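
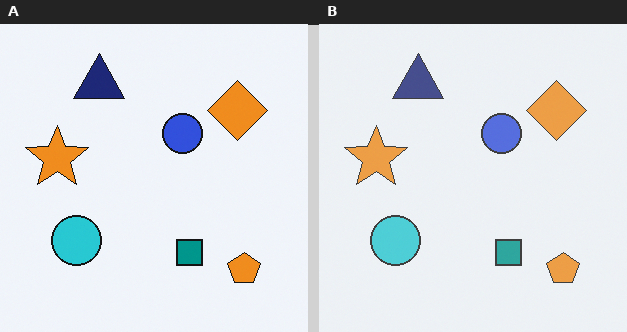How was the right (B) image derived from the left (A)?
The right (B) image is the left (A) given slightly reduced contrast.

Tones are pushed toward mid-grey across the whole image — a global contrast change.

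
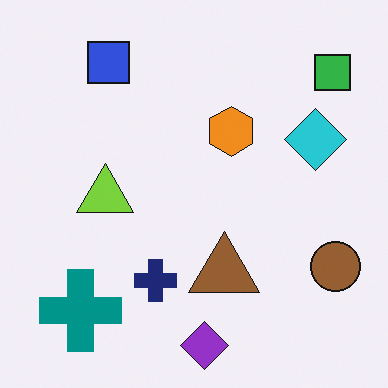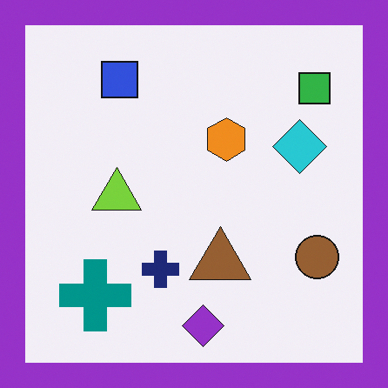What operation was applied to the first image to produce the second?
The transformation is: framed with a purple border.

A solid purple frame runs around the edge of the second image, with the content slightly shrunk inside it.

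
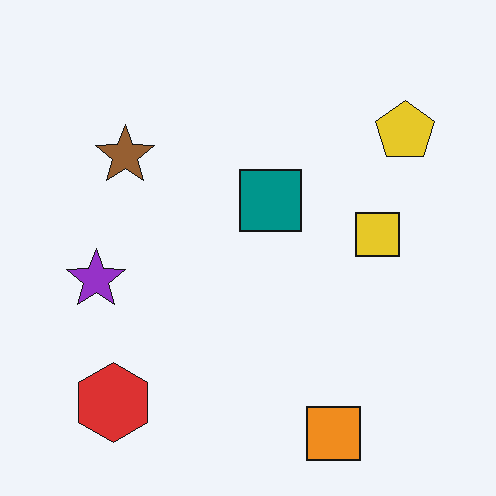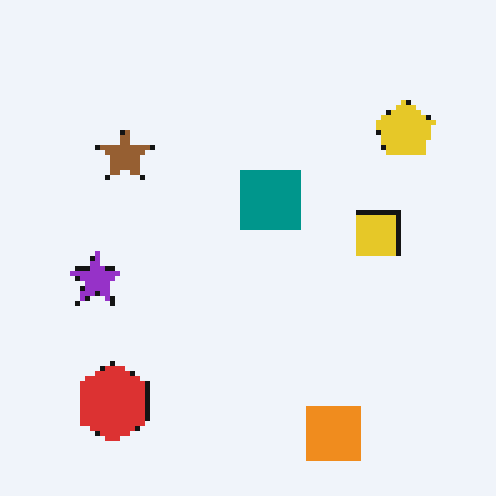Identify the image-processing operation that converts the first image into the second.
The transformation is: lightly pixelated (a mild mosaic effect).

Shapes are reduced to large square blocks; fine edges and outlines are lost — a downscale-then-upscale (mosaic) effect.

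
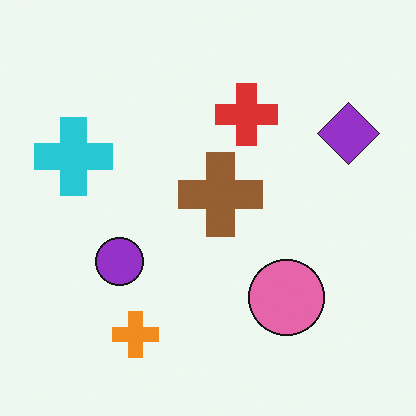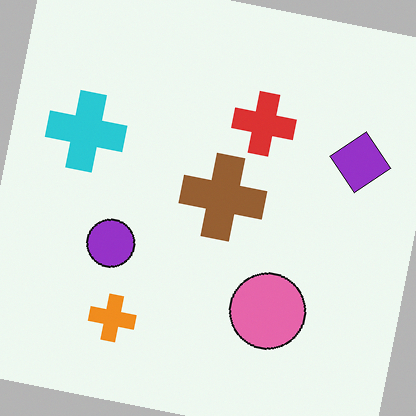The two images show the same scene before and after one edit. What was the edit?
The transformation is: rotated clockwise by a few degrees.

Every shape is tilted by the same angle and the image corners show triangular fill wedges — a whole-image rotation by a non-right angle.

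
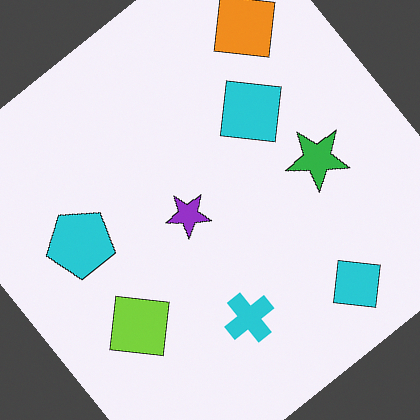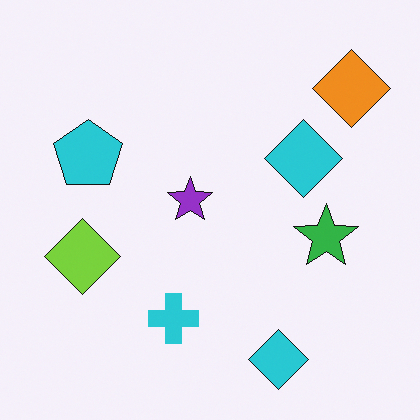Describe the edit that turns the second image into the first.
The transformation is: rotated counter-clockwise by a large amount — several tens of degrees.

Every shape is tilted by the same angle and the image corners show triangular fill wedges — a whole-image rotation by a non-right angle.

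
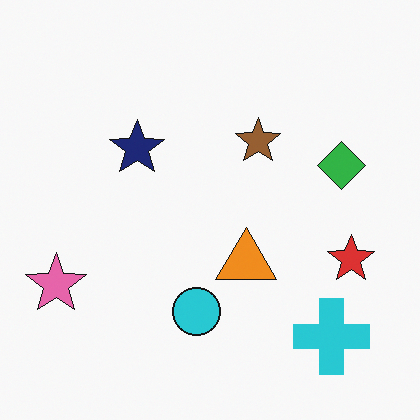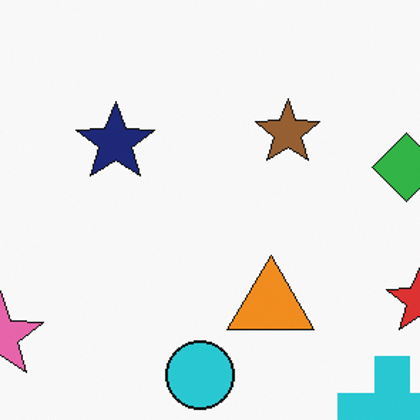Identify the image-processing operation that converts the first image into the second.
The transformation is: cropped slightly and scaled back up.

The visible shapes are larger and the field of view is narrower; shapes near the original edges may be partly or wholly outside the frame — a crop-and-rescale.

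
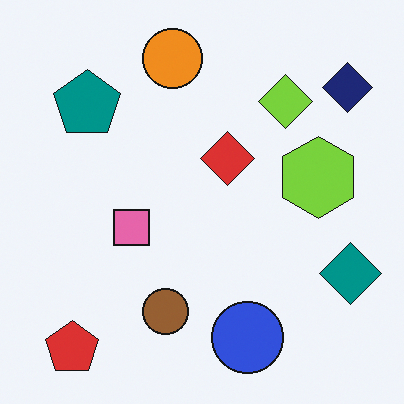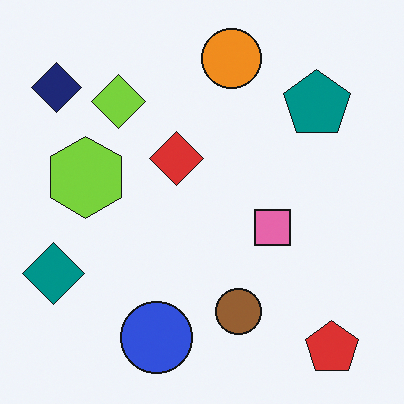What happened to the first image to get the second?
The second image is the first flipped horizontally (left ↔ right).

The teal diamond is in the bottom-right of the first image and the bottom-left of the second — shapes on opposite sides of the vertical midline have swapped in a mirror flip.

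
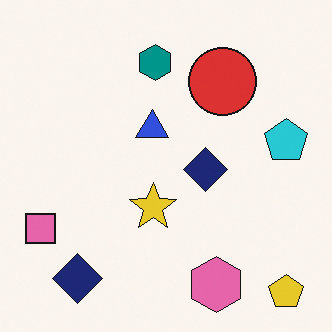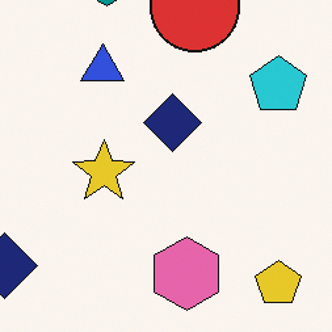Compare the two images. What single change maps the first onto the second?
The transformation is: cropped slightly and scaled back up.

The visible shapes are larger and the field of view is narrower; shapes near the original edges may be partly or wholly outside the frame — a crop-and-rescale.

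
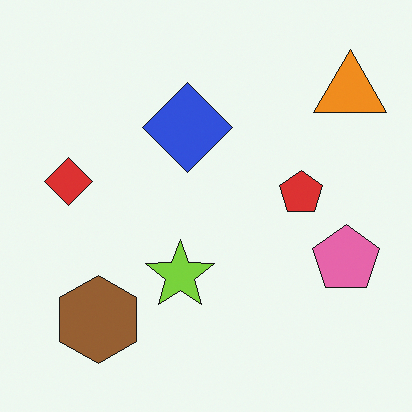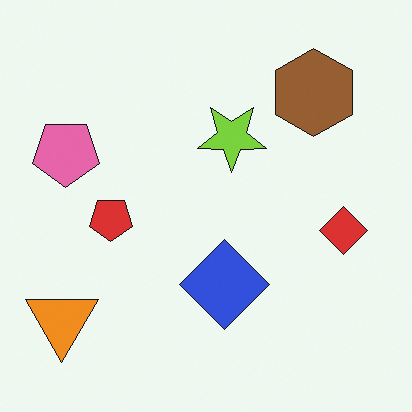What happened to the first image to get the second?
It was rotated 180°.

The orange triangle sits in the top-right of the first image and the bottom-left of the second — consistent with a whole-image 180° rotation.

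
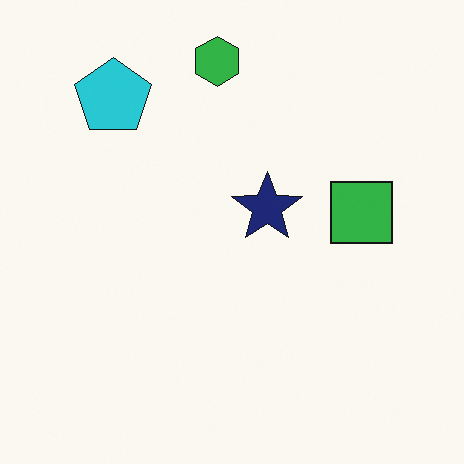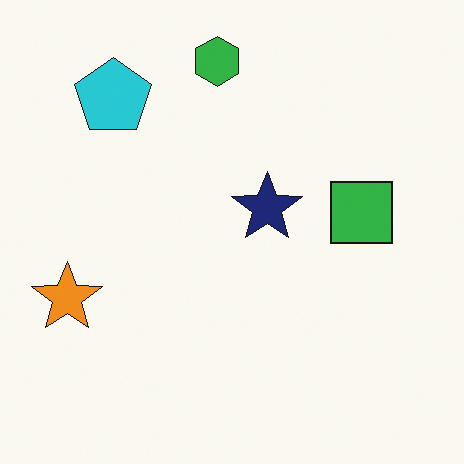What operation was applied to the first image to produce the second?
The second image is the first overlaid with an additional orange star.

An orange star appears in the second image that is absent from the first.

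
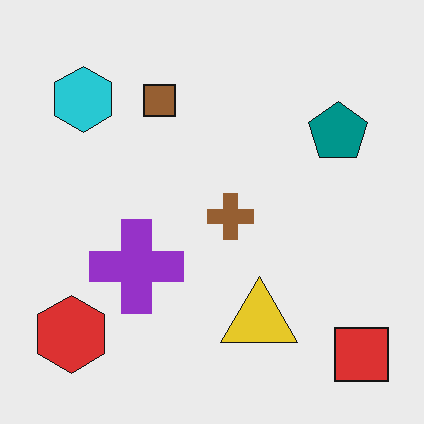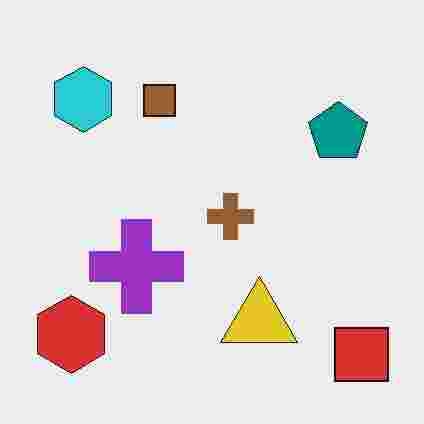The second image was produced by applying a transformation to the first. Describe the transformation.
The second image is the first degraded with heavy JPEG compression.

Blocky 8×8 compression artifacts appear around shape edges and the flat background shows ringing — characteristic JPEG degradation.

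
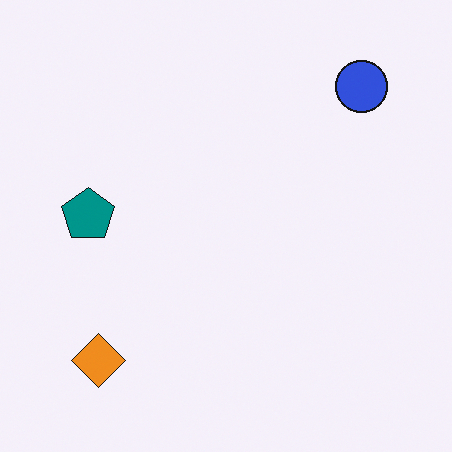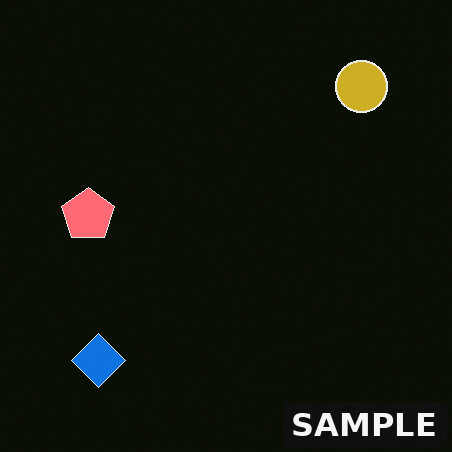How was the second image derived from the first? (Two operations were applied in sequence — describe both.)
The image was color-inverted (negative), then watermarked with the text "SAMPLE" in the lower-right corner.

The light background has become dark and every shape's color is its complement — a photographic negative. A dark label reading "SAMPLE" appears in the lower-right corner.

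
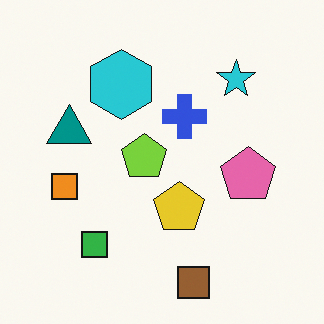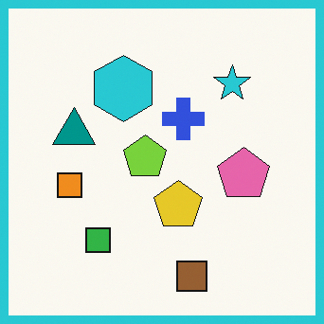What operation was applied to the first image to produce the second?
This is the original image framed with a cyan border.

A solid cyan frame runs around the edge of the second image, with the content slightly shrunk inside it.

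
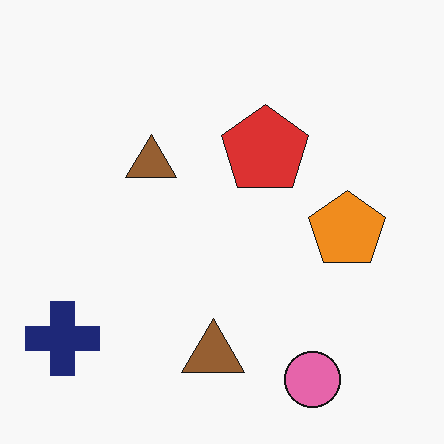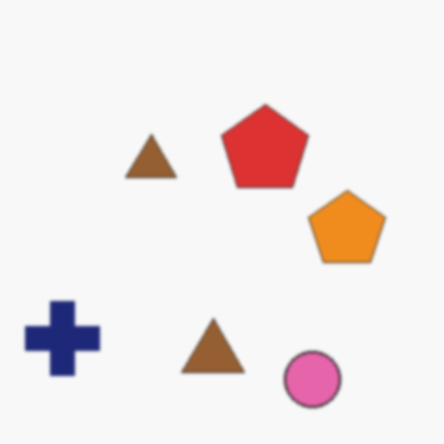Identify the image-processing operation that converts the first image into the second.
The image was given a subtle gaussian blur.

Shape edges and outlines are uniformly softened across the whole image.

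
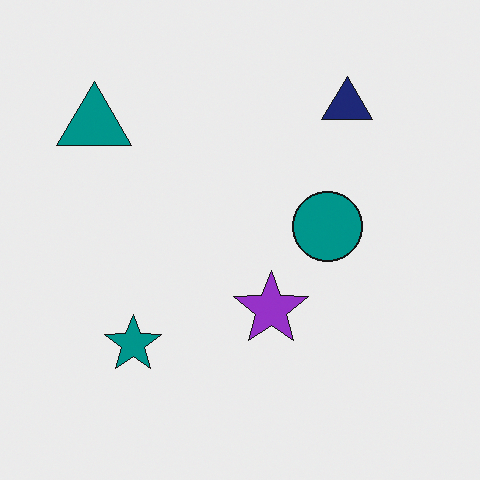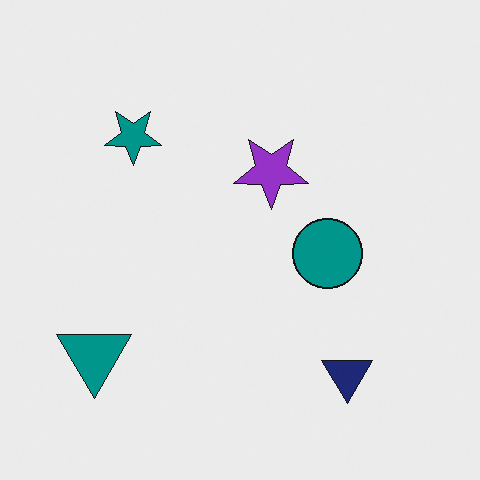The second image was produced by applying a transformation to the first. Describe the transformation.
This is the original image flipped vertically (top ↔ bottom).

The navy triangle is in the top-right of the first image and the bottom-right of the second — shapes on opposite sides of the horizontal midline have swapped in a mirror flip.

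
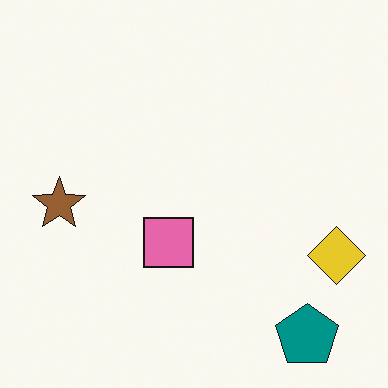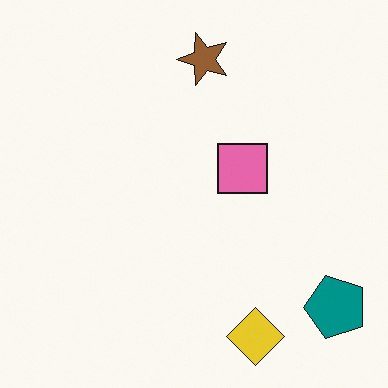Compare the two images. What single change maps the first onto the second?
It was transposed (reflected across the top-left ↔ bottom-right diagonal).

Shapes have swapped their row and column positions — what was in the top-right is now in the bottom-left — a diagonal reflection.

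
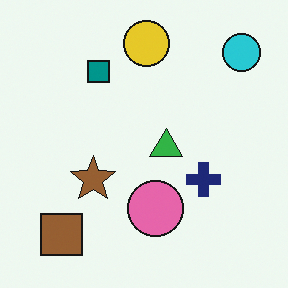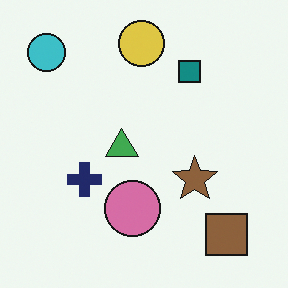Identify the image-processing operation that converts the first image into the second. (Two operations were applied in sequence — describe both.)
It was slightly desaturated, then flipped horizontally (left ↔ right).

All colors are more muted and greyish — a global saturation change. The cyan circle is in the top-right of the first image and the top-left of the second — shapes on opposite sides of the vertical midline have swapped in a mirror flip.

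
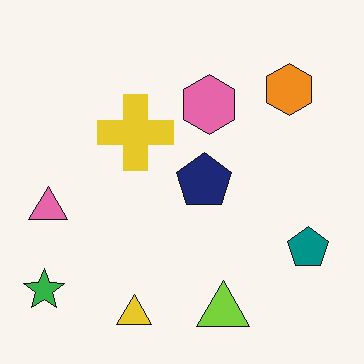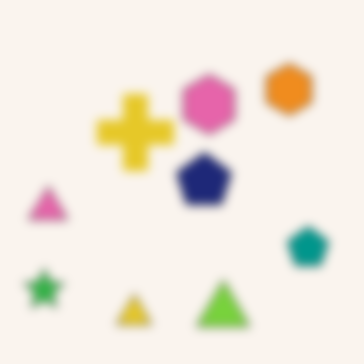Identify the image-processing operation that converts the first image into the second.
It was heavily blurred.

Shape edges and outlines are uniformly softened across the whole image.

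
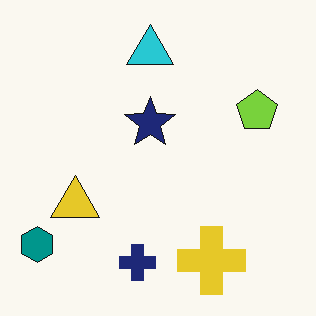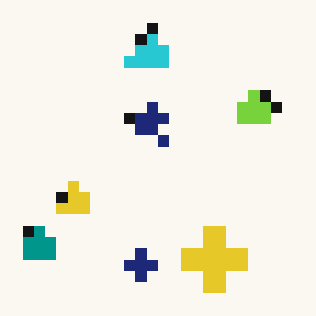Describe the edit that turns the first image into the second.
The image was heavily pixelated into large blocks.

Shapes are reduced to large square blocks; fine edges and outlines are lost — a downscale-then-upscale (mosaic) effect.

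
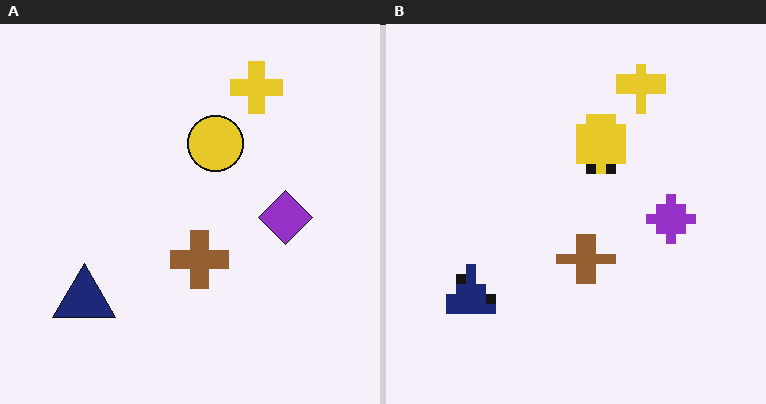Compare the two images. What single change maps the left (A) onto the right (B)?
It was heavily pixelated into large blocks.

Shapes are reduced to large square blocks; fine edges and outlines are lost — a downscale-then-upscale (mosaic) effect.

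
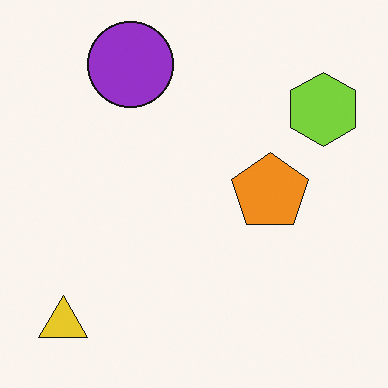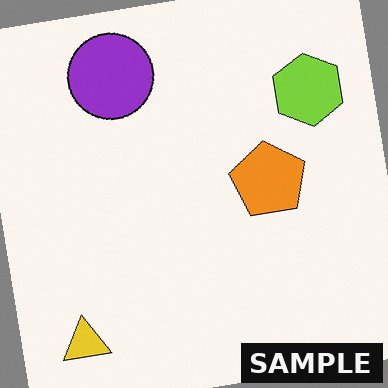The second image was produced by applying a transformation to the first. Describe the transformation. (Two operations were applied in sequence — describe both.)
The second image is the first rotated counter-clockwise by a small amount, then watermarked with the text "SAMPLE" in the lower-right corner.

Every shape is tilted by the same angle and the image corners show triangular fill wedges — a whole-image rotation by a non-right angle. A dark label reading "SAMPLE" appears in the lower-right corner.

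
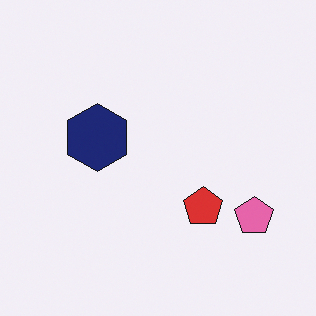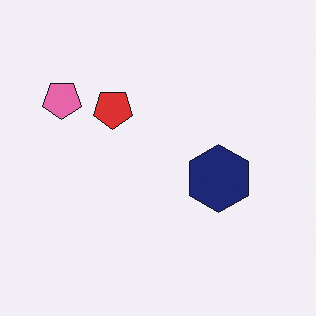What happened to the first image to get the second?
This is the original image rotated 180°.

The pink pentagon sits in the bottom-right of the first image and the top-left of the second — consistent with a whole-image 180° rotation.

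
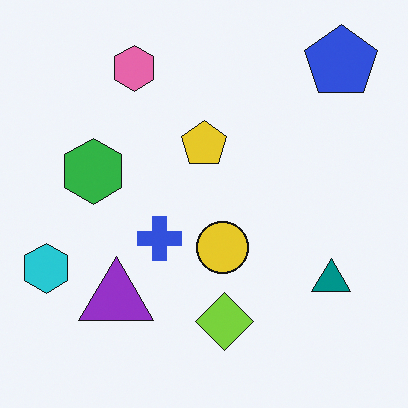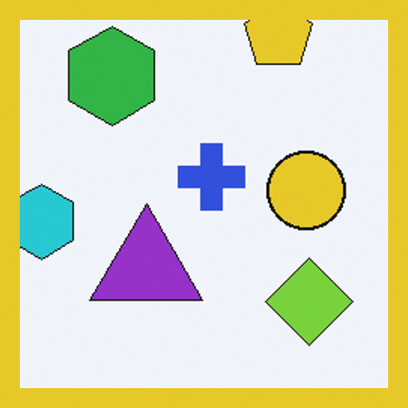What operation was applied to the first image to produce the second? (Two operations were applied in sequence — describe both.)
This is the original image cropped tightly and scaled back up, then framed with a yellow border.

The visible shapes are larger and the field of view is narrower; shapes near the original edges may be partly or wholly outside the frame — a crop-and-rescale. A solid yellow frame runs around the edge of the second image, with the content slightly shrunk inside it.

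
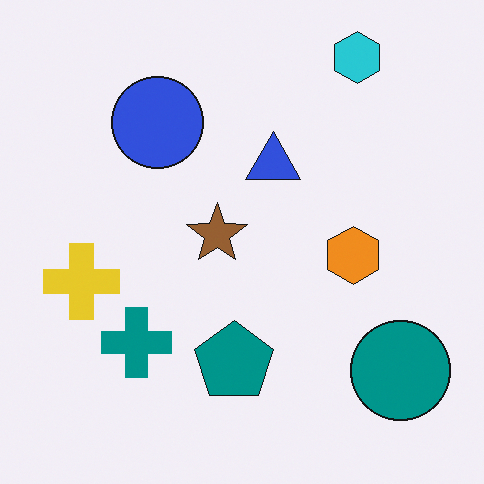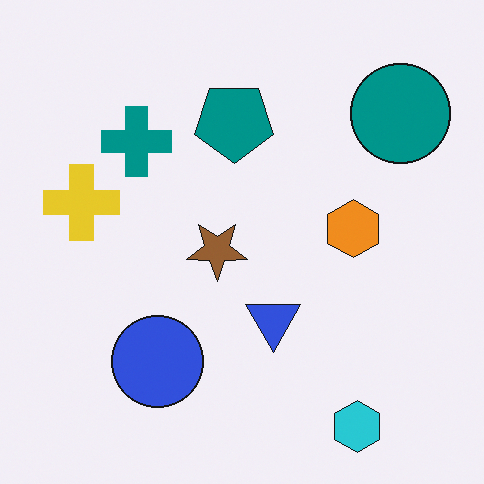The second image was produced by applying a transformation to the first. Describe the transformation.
This is the original image flipped vertically (top ↔ bottom).

The cyan hexagon is in the top-right of the first image and the bottom-right of the second — shapes on opposite sides of the horizontal midline have swapped in a mirror flip.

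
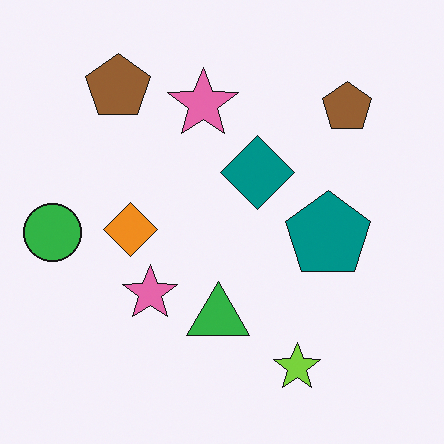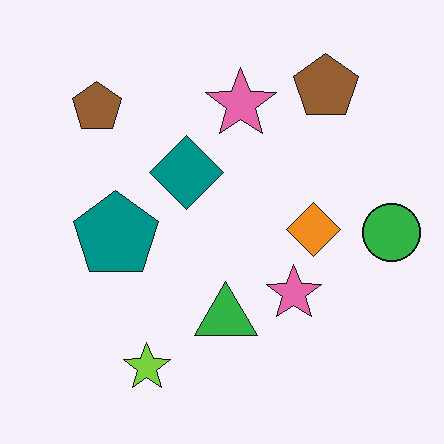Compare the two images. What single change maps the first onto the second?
This is the original image flipped horizontally (left ↔ right).

The green circle is in the left of the first image and the right of the second — shapes on opposite sides of the vertical midline have swapped in a mirror flip.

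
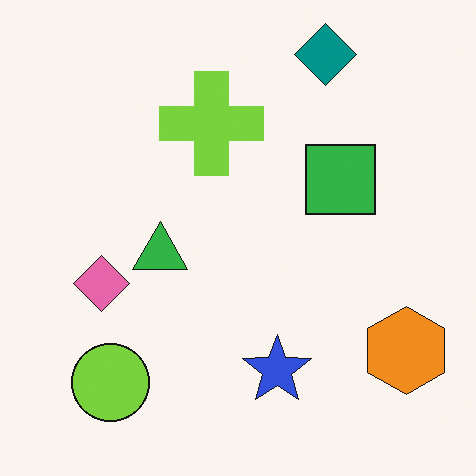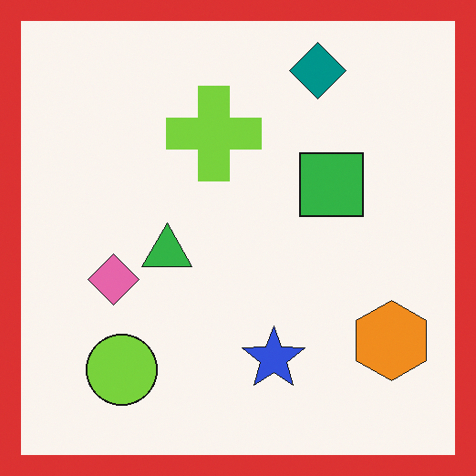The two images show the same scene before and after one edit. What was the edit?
This is the original image framed with a red border.

A solid red frame runs around the edge of the second image, with the content slightly shrunk inside it.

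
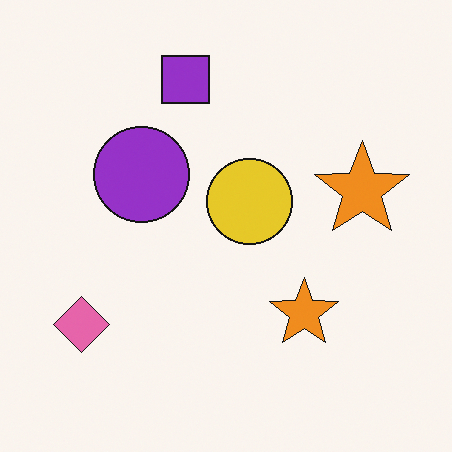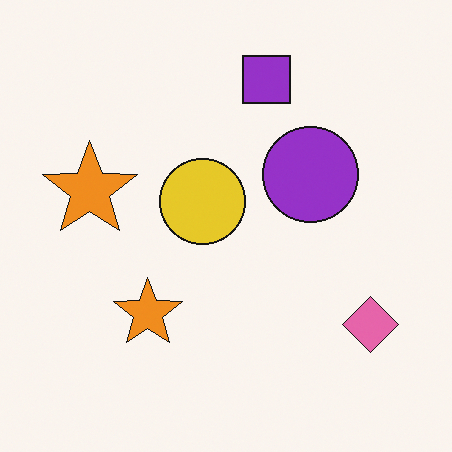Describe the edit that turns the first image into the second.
Flipped horizontally (left ↔ right).

The pink diamond is in the bottom-left of the first image and the bottom-right of the second — shapes on opposite sides of the vertical midline have swapped in a mirror flip.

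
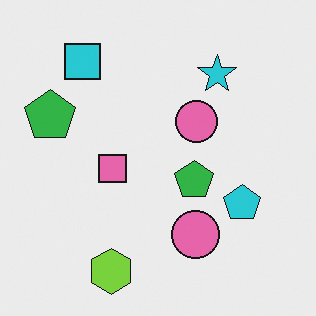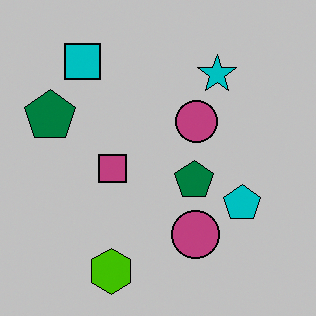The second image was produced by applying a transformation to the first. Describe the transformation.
The image was heavily posterized to just a handful of flat colors.

Each flat color has snapped to a coarser quantized level — most visibly, the near-white background has dropped to a flat grey.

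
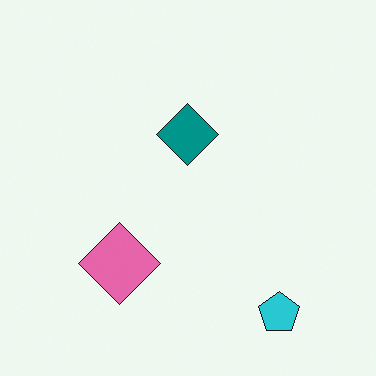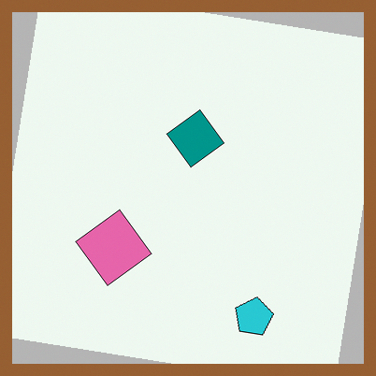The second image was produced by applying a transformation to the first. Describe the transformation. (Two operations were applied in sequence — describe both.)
The transformation is: rotated clockwise by a few degrees, then framed with a brown border.

Every shape is tilted by the same angle and the image corners show triangular fill wedges — a whole-image rotation by a non-right angle. A solid brown frame runs around the edge of the second image, with the content slightly shrunk inside it.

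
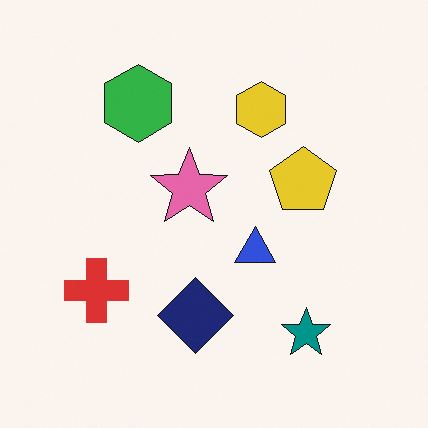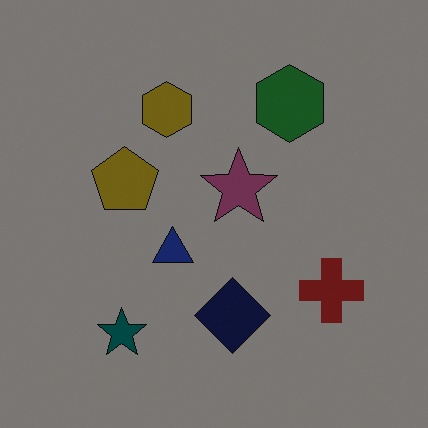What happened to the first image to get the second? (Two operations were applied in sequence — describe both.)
This is the original image substantially darkened, then flipped horizontally (left ↔ right).

Every pixel — background and shapes alike — is uniformly darkened. The red cross is in the bottom-left of the first image and the bottom-right of the second — shapes on opposite sides of the vertical midline have swapped in a mirror flip.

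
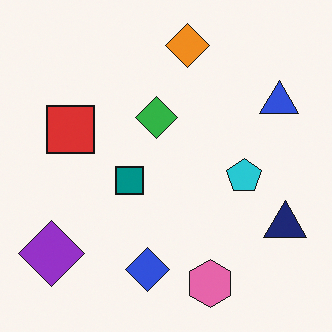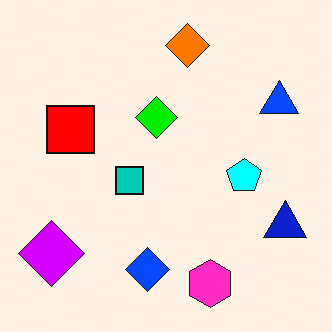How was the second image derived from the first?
The second image is the first heavily oversaturated.

All colors are more vivid — a global saturation change.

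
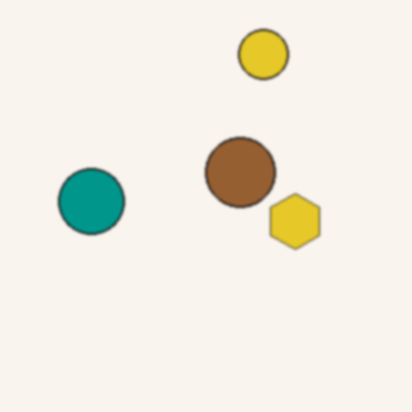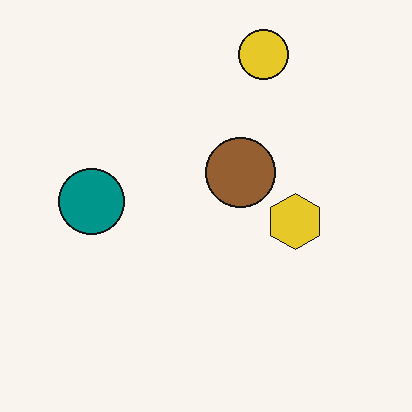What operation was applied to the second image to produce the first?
It was slightly softened.

Shape edges and outlines are uniformly softened across the whole image.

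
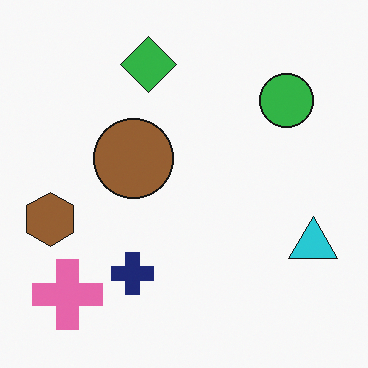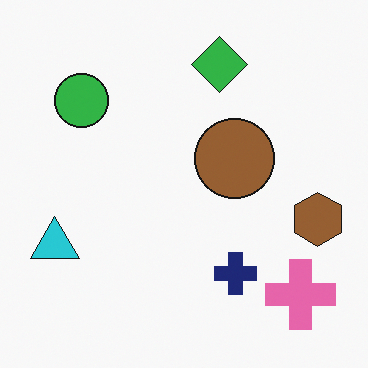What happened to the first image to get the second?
The second image is the first flipped horizontally (left ↔ right).

The brown hexagon is in the left of the first image and the right of the second — shapes on opposite sides of the vertical midline have swapped in a mirror flip.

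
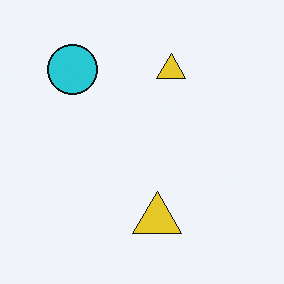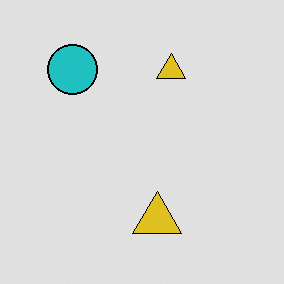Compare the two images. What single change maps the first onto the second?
The image was moderately posterized.

Each flat color has snapped to a coarser quantized level — most visibly, the near-white background has dropped to a flat grey.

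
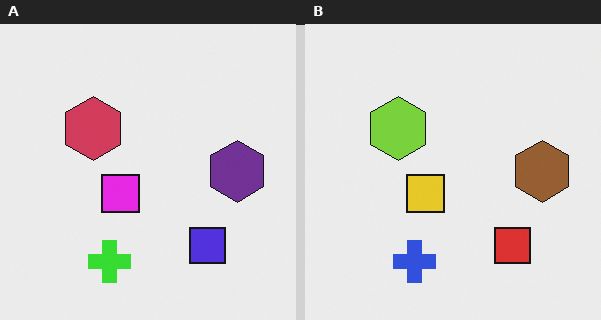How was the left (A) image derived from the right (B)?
It was hue-shifted by a large amount.

Every shape's color has rotated by the same amount around the hue wheel — a uniform hue shift.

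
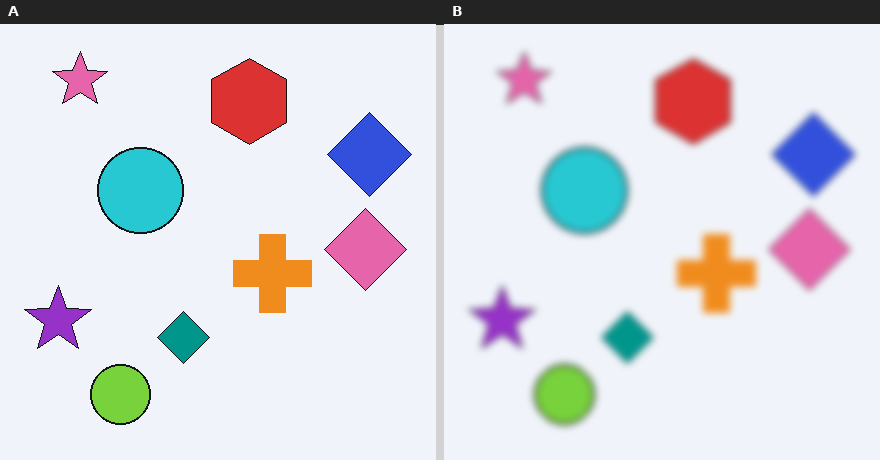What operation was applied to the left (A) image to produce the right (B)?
The transformation is: noticeably gaussian-blurred.

Shape edges and outlines are uniformly softened across the whole image.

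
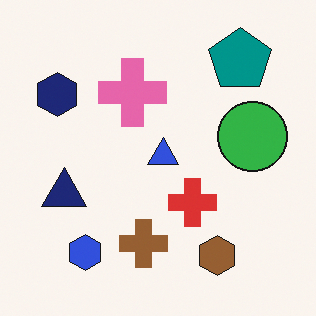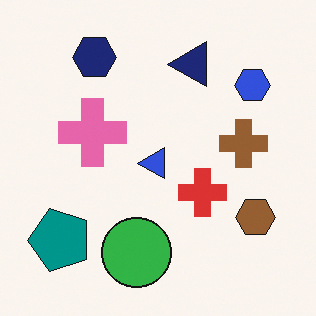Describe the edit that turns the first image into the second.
The second image is the first transposed (reflected across the top-left ↔ bottom-right diagonal).

Shapes have swapped their row and column positions — what was in the top-right is now in the bottom-left — a diagonal reflection.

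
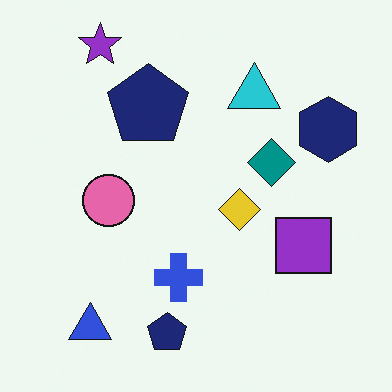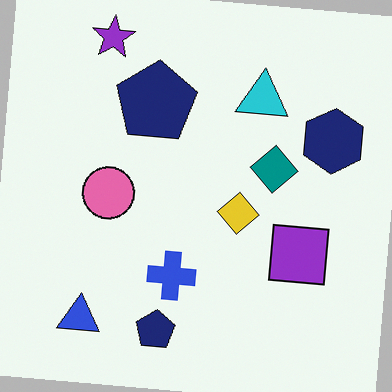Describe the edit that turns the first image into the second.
The image was rotated clockwise by a small amount.

Every shape is tilted by the same angle and the image corners show triangular fill wedges — a whole-image rotation by a non-right angle.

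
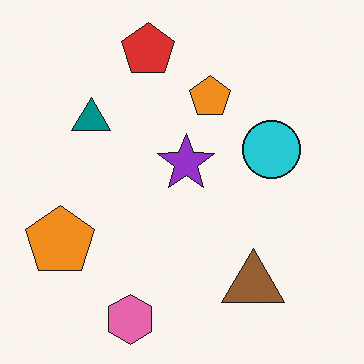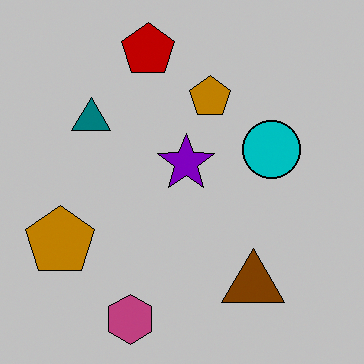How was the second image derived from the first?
This is the original image aggressively posterized.

Each flat color has snapped to a coarser quantized level — most visibly, the near-white background has dropped to a flat grey.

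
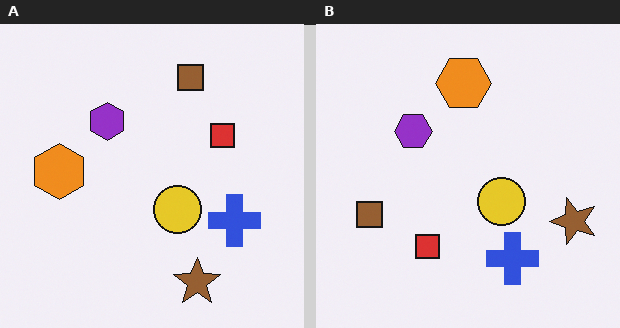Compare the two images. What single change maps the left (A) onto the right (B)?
This is the original image transposed (reflected across the top-left ↔ bottom-right diagonal).

Shapes have swapped their row and column positions — what was in the top-right is now in the bottom-left — a diagonal reflection.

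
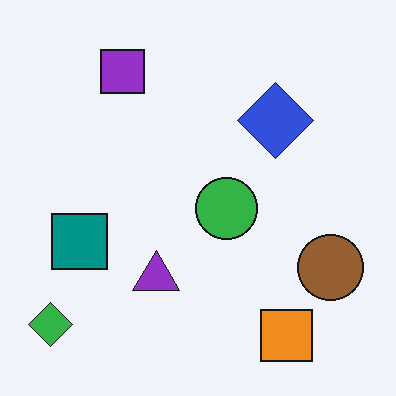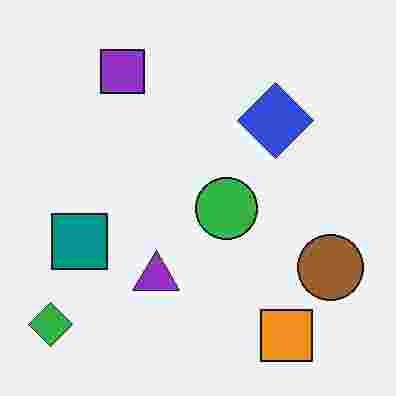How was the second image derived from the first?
It was degraded with heavy JPEG compression.

Blocky 8×8 compression artifacts appear around shape edges and the flat background shows ringing — characteristic JPEG degradation.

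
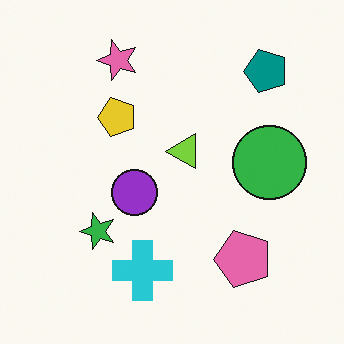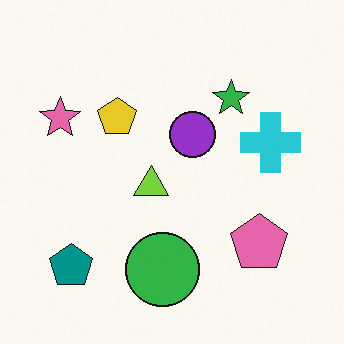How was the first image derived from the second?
Transposed (reflected across the top-left ↔ bottom-right diagonal).

Shapes have swapped their row and column positions — what was in the top-right is now in the bottom-left — a diagonal reflection.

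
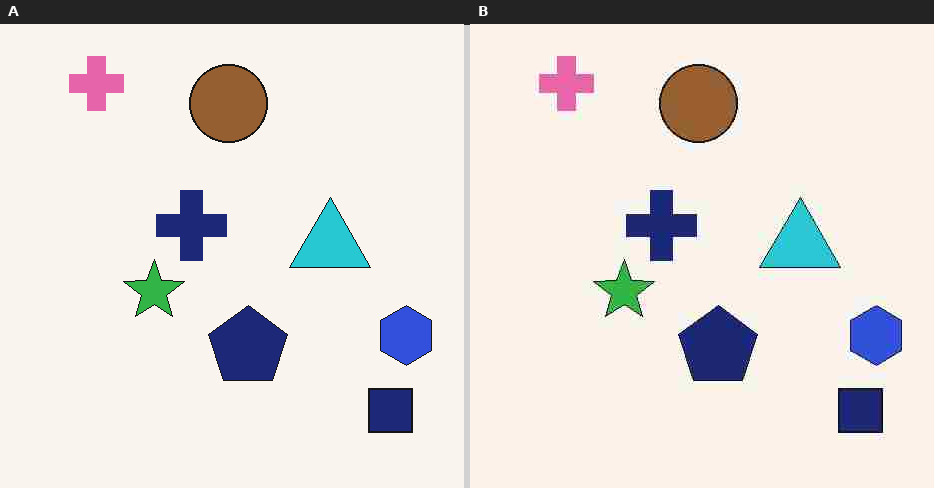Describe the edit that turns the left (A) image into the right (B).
The image was degraded with heavy JPEG compression.

Blocky 8×8 compression artifacts appear around shape edges and the flat background shows ringing — characteristic JPEG degradation.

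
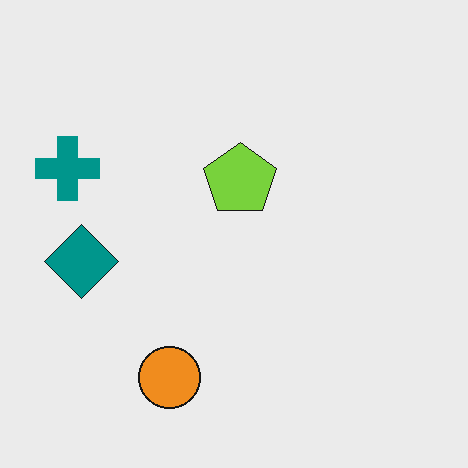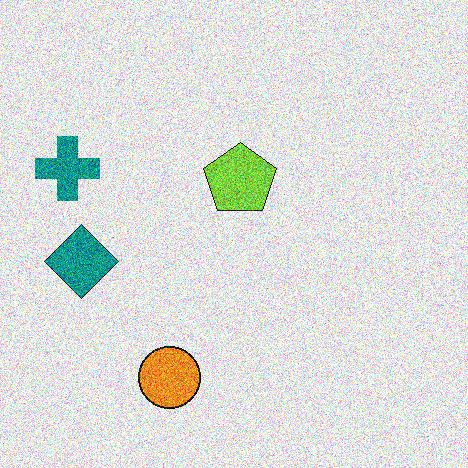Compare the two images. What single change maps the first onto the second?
It was degraded with heavy additive noise.

Random speckle covers the whole image, including the flat background.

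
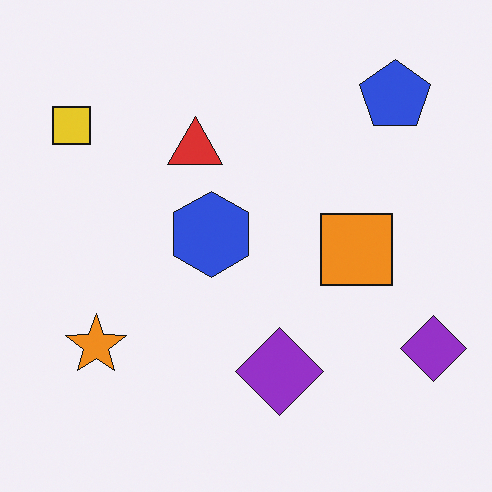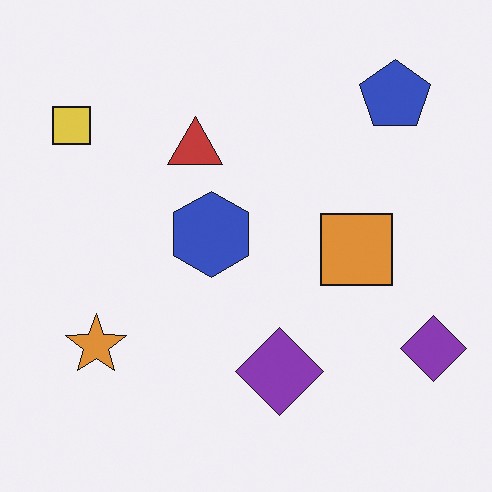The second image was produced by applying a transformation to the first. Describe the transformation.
The second image is the first slightly desaturated.

All colors are more muted and greyish — a global saturation change.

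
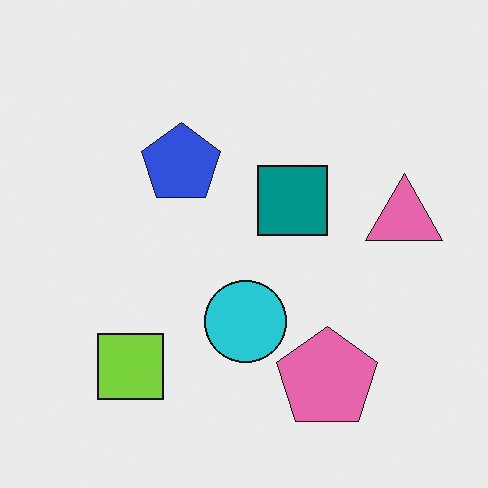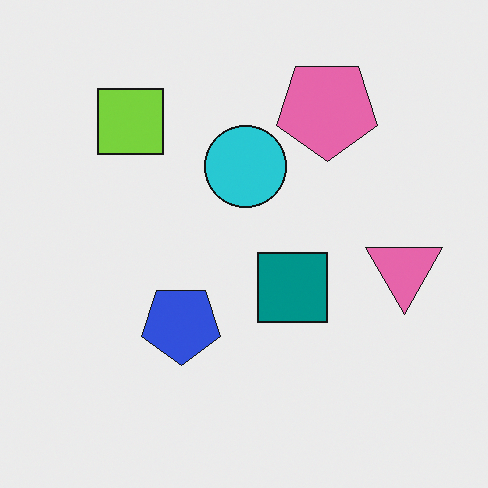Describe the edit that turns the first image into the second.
It was flipped vertically (top ↔ bottom).

The pink pentagon is in the bottom-right of the first image and the top-right of the second — shapes on opposite sides of the horizontal midline have swapped in a mirror flip.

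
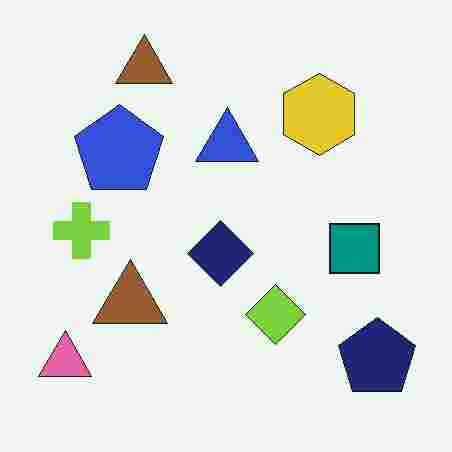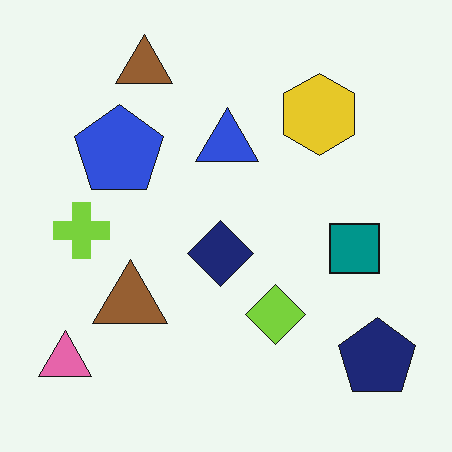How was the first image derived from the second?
It was degraded with heavy JPEG compression.

Blocky 8×8 compression artifacts appear around shape edges and the flat background shows ringing — characteristic JPEG degradation.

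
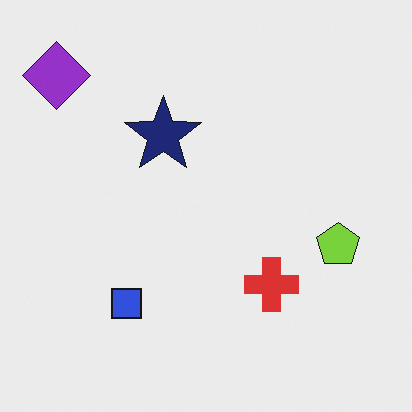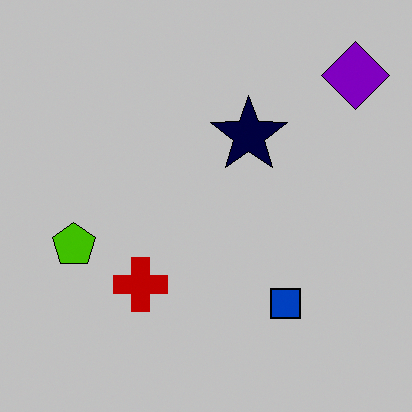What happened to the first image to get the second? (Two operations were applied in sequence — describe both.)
This is the original image flipped horizontally (left ↔ right), then aggressively posterized.

The purple diamond is in the top-left of the first image and the top-right of the second — shapes on opposite sides of the vertical midline have swapped in a mirror flip. Each flat color has snapped to a coarser quantized level — most visibly, the near-white background has dropped to a flat grey.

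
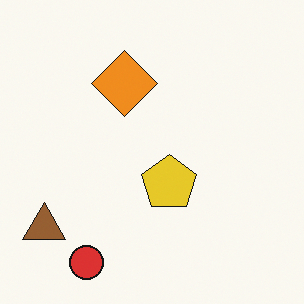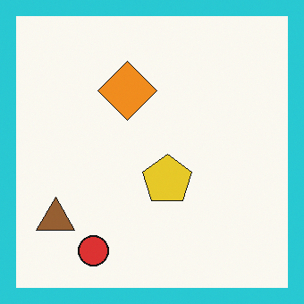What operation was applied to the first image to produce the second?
The second image is the first framed with a cyan border.

A solid cyan frame runs around the edge of the second image, with the content slightly shrunk inside it.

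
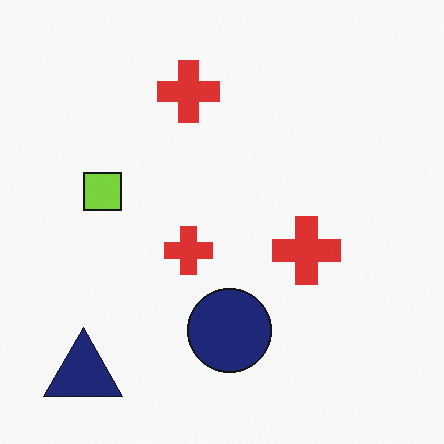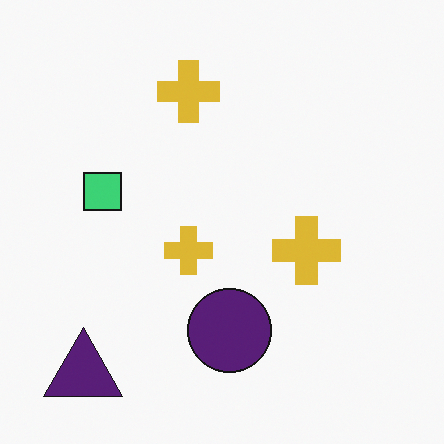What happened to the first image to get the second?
It was hue-shifted by a small amount.

Every shape's color has rotated by the same amount around the hue wheel — a uniform hue shift.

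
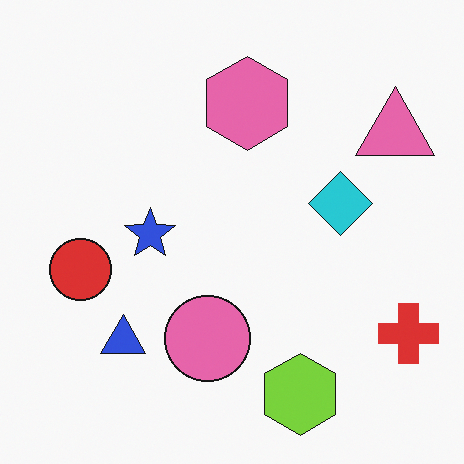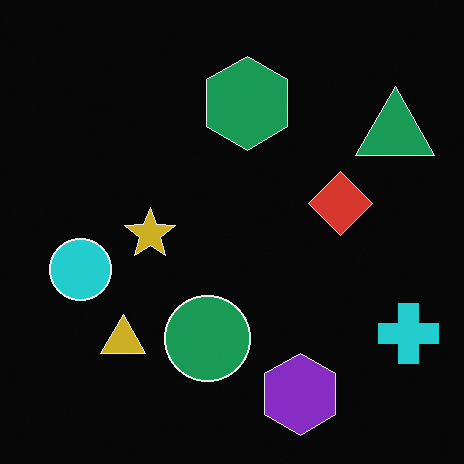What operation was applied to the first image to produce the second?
It was color-inverted (negative).

The light background has become dark and every shape's color is its complement — a photographic negative.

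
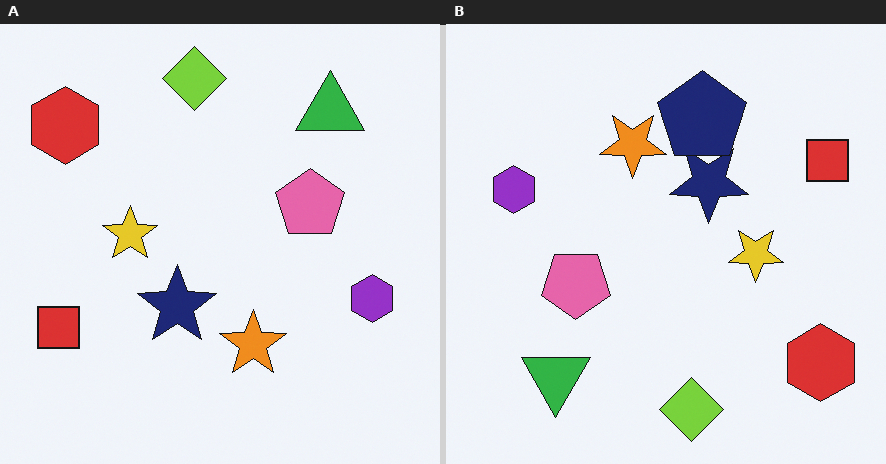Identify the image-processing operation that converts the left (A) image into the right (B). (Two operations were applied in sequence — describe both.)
The image was rotated 180°, then overlaid with an additional navy pentagon.

The red hexagon sits in the top-left of the left (A) image and the bottom-right of the right (B) — consistent with a whole-image 180° rotation. A navy pentagon appears in the right (B) image that is absent from the left (A).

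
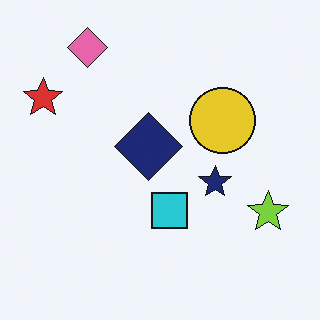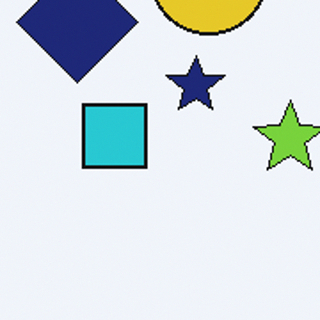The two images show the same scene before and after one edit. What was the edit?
This is the original image cropped to a noticeably smaller region and rescaled.

The visible shapes are larger and the field of view is narrower; shapes near the original edges may be partly or wholly outside the frame — a crop-and-rescale.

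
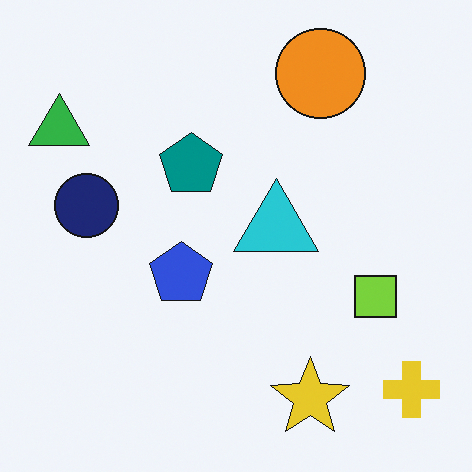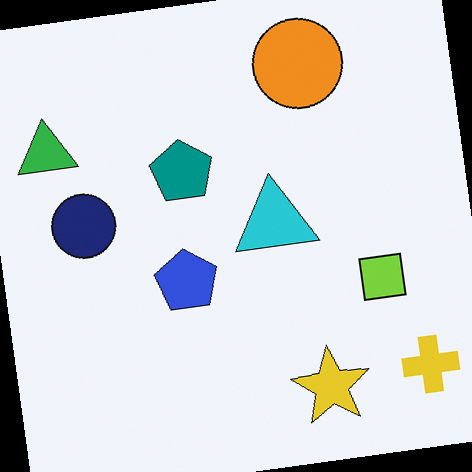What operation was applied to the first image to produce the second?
Rotated counter-clockwise by a small amount.

Every shape is tilted by the same angle and the image corners show triangular fill wedges — a whole-image rotation by a non-right angle.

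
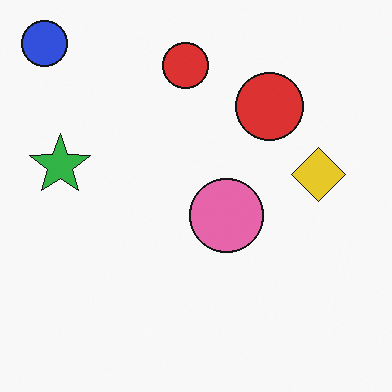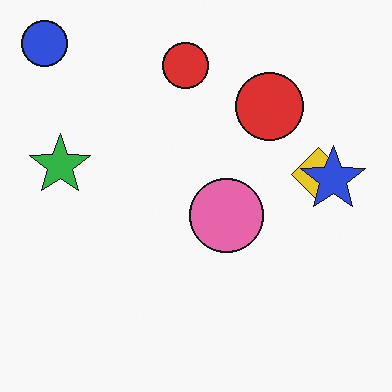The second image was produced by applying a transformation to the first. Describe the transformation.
It was overlaid with an additional blue star.

A blue star appears in the second image that is absent from the first.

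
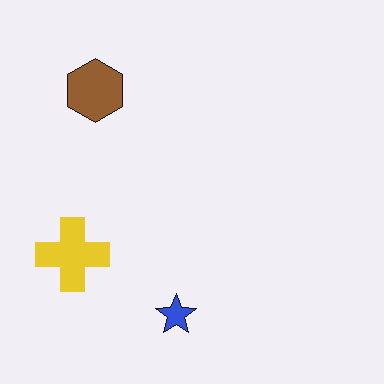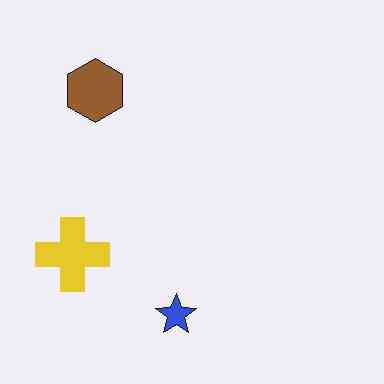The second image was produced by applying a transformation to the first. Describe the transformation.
It was given moderate JPEG compression.

Blocky 8×8 compression artifacts appear around shape edges and the flat background shows ringing — characteristic JPEG degradation.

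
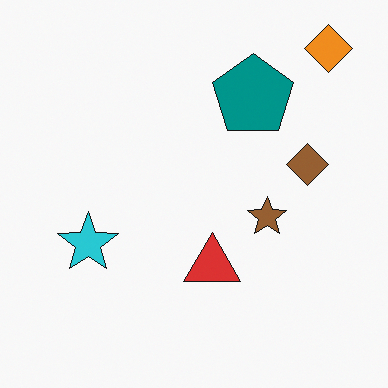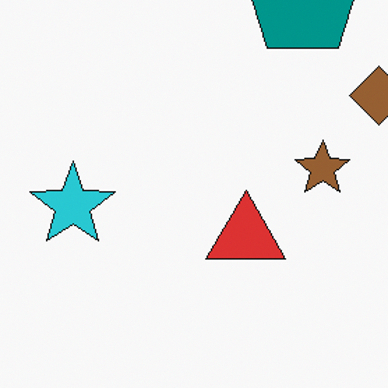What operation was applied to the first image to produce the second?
This is the original image cropped slightly and scaled back up.

The visible shapes are larger and the field of view is narrower; shapes near the original edges may be partly or wholly outside the frame — a crop-and-rescale.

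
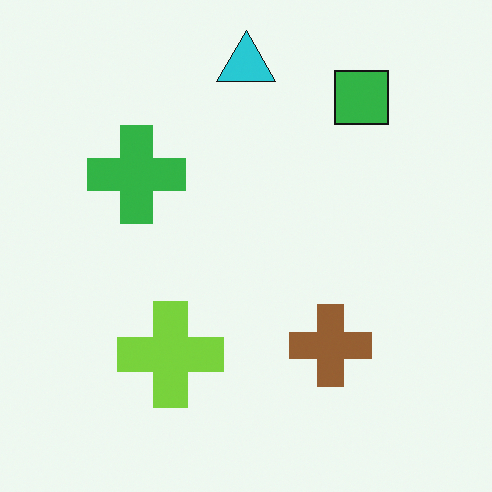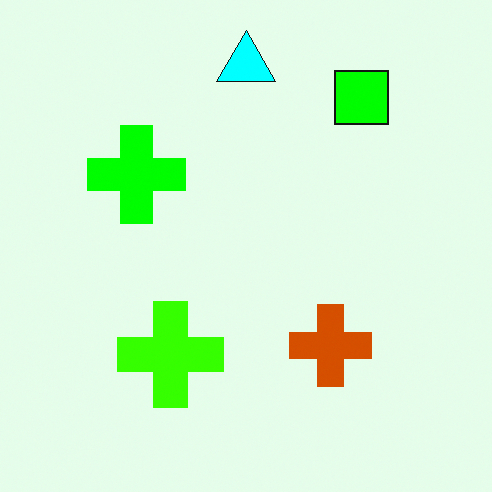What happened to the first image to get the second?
It was made much more vivid (saturation change).

All colors are more vivid — a global saturation change.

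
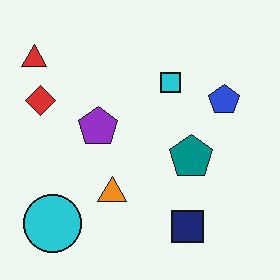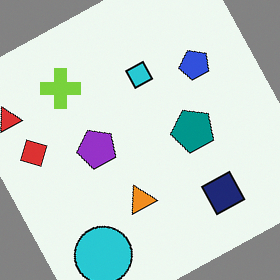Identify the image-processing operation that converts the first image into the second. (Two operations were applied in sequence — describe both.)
The second image is the first rotated counter-clockwise by a clearly visible amount, then overlaid with an additional lime cross.

Every shape is tilted by the same angle and the image corners show triangular fill wedges — a whole-image rotation by a non-right angle. A lime cross appears in the second image that is absent from the first.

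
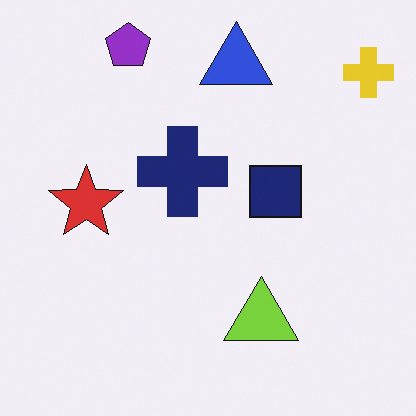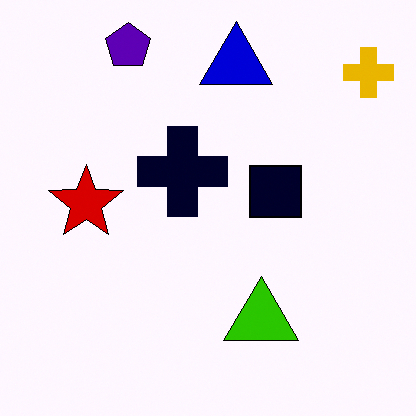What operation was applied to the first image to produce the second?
The transformation is: given much higher contrast.

Tones are pushed away from mid-grey across the whole image — a global contrast change.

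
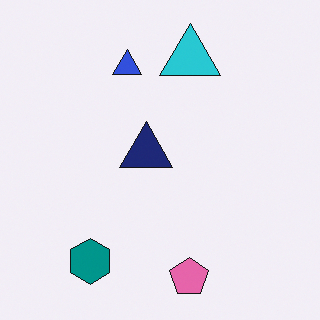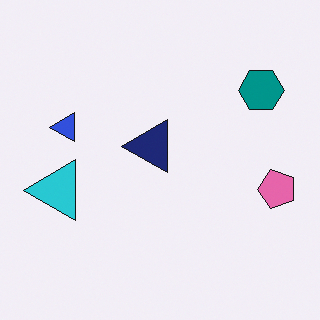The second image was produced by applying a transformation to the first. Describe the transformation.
The image was transposed (reflected across the top-left ↔ bottom-right diagonal).

Shapes have swapped their row and column positions — what was in the top-right is now in the bottom-left — a diagonal reflection.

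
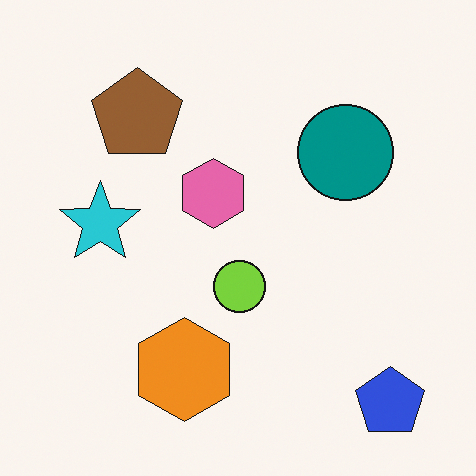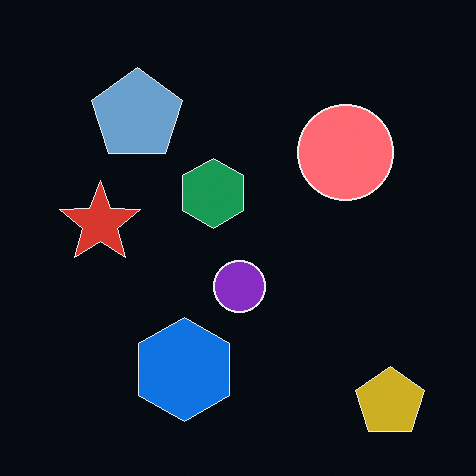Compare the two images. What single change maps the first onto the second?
Color-inverted (negative).

The light background has become dark and every shape's color is its complement — a photographic negative.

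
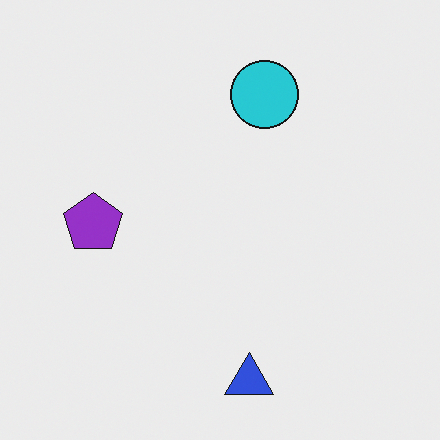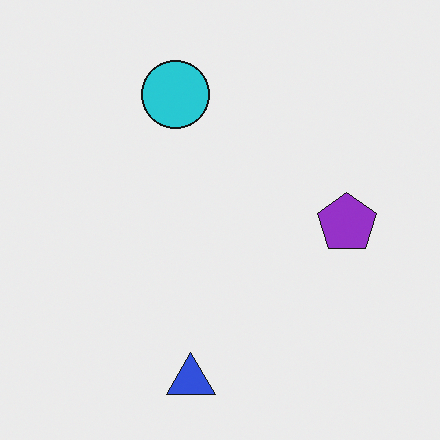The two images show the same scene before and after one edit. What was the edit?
This is the original image flipped horizontally (left ↔ right).

The purple pentagon is in the left of the first image and the right of the second — shapes on opposite sides of the vertical midline have swapped in a mirror flip.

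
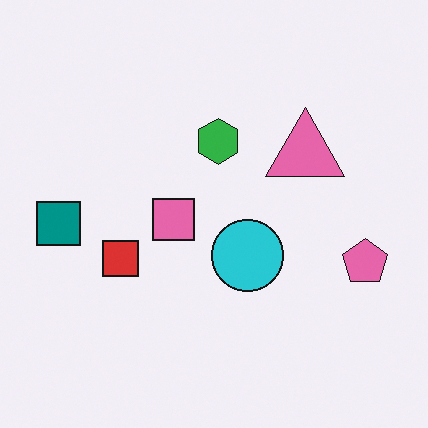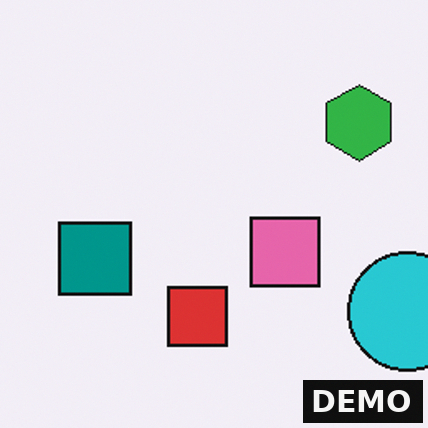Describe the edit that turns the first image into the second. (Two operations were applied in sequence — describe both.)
Cropped tightly and scaled back up, then watermarked with the text "DEMO" in the lower-right corner.

The visible shapes are larger and the field of view is narrower; shapes near the original edges may be partly or wholly outside the frame — a crop-and-rescale. A dark label reading "DEMO" appears in the lower-right corner.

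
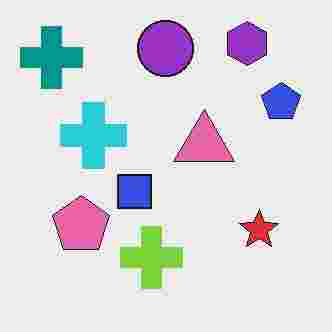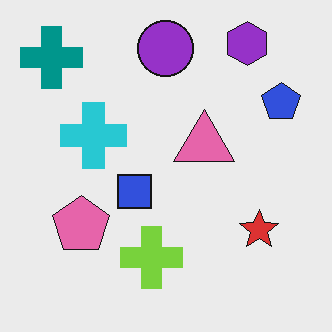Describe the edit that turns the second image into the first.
Heavily JPEG-compressed with obvious blocking artifacts.

Blocky 8×8 compression artifacts appear around shape edges and the flat background shows ringing — characteristic JPEG degradation.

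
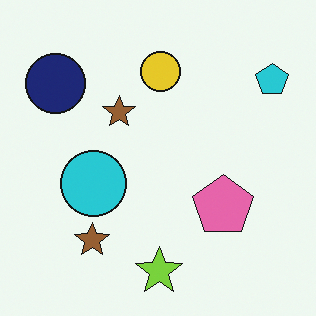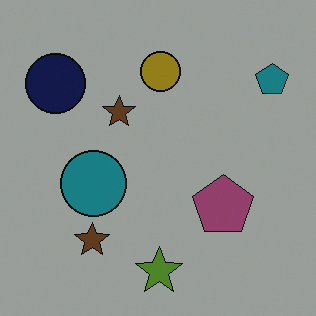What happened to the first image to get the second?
The second image is the first darkened a lot.

Every pixel — background and shapes alike — is uniformly darkened.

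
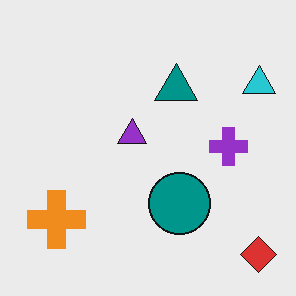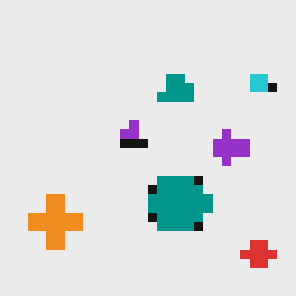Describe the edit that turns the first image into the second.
It was heavily pixelated into large blocks.

Shapes are reduced to large square blocks; fine edges and outlines are lost — a downscale-then-upscale (mosaic) effect.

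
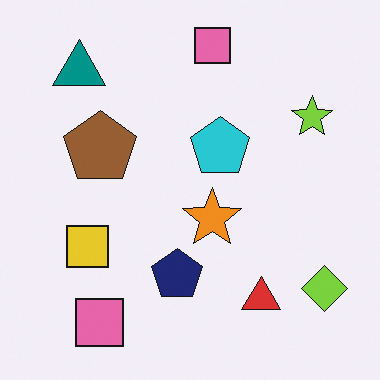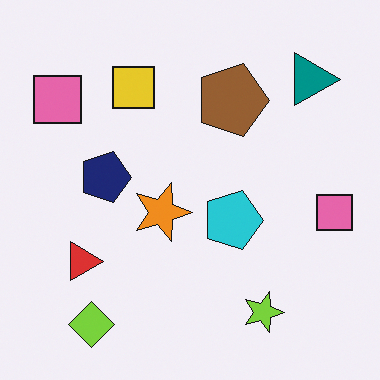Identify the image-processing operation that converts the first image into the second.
It was rotated 90° clockwise.

The lime diamond sits in the bottom-right of the first image and the bottom-left of the second — consistent with a whole-image 90° clockwise rotation.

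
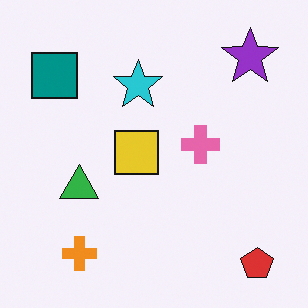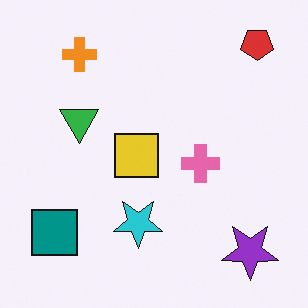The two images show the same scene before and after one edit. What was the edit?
This is the original image flipped vertically (top ↔ bottom).

The red pentagon is in the bottom-right of the first image and the top-right of the second — shapes on opposite sides of the horizontal midline have swapped in a mirror flip.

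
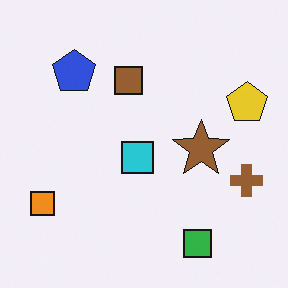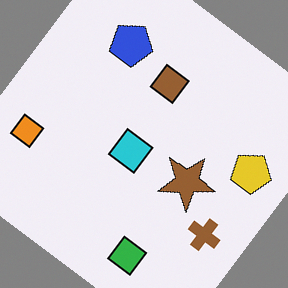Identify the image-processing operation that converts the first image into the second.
Rotated clockwise by a large amount — several tens of degrees.

Every shape is tilted by the same angle and the image corners show triangular fill wedges — a whole-image rotation by a non-right angle.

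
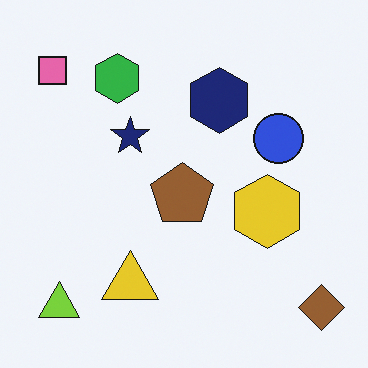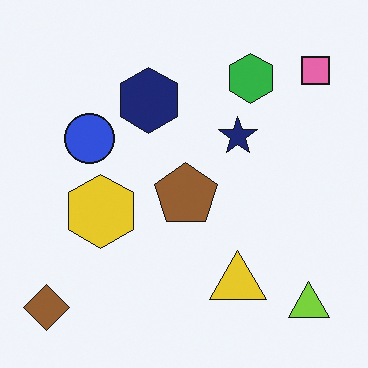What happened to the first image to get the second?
Flipped horizontally (left ↔ right).

The brown diamond is in the bottom-right of the first image and the bottom-left of the second — shapes on opposite sides of the vertical midline have swapped in a mirror flip.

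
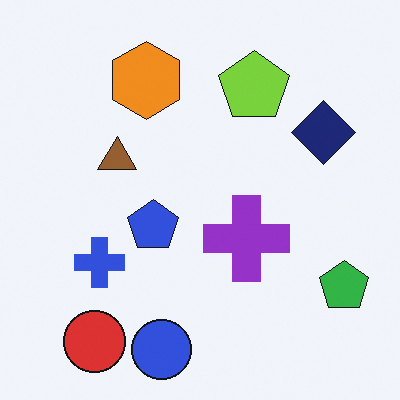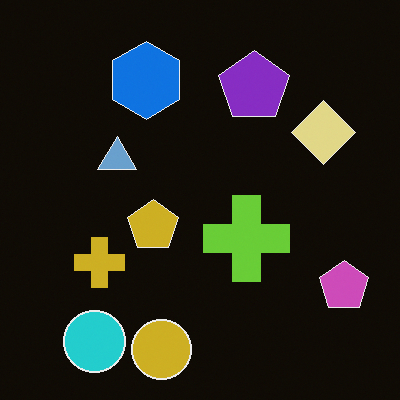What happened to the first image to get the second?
It was color-inverted (negative).

The light background has become dark and every shape's color is its complement — a photographic negative.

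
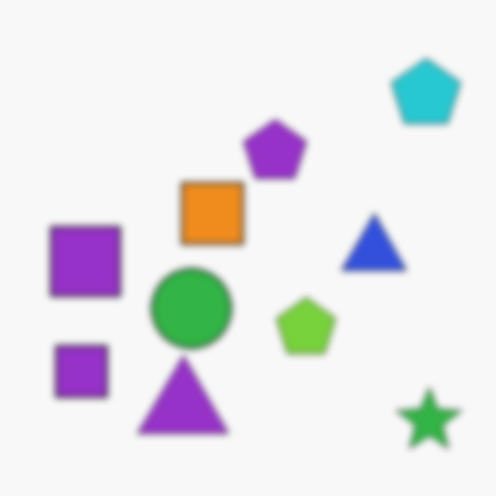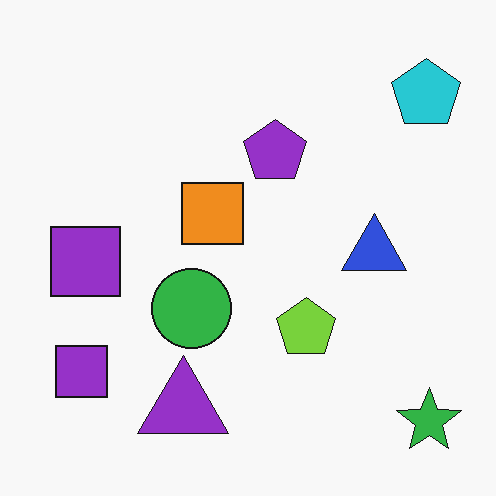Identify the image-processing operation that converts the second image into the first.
The image was noticeably gaussian-blurred.

Shape edges and outlines are uniformly softened across the whole image.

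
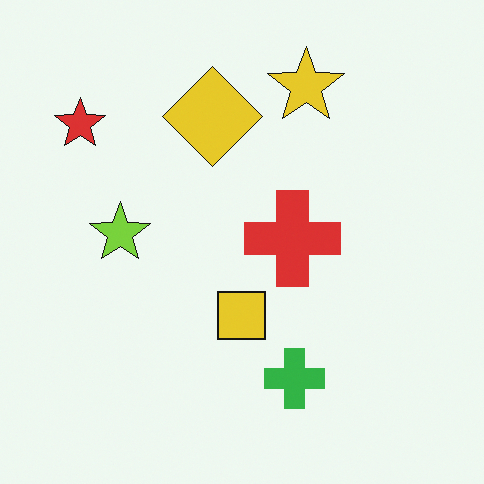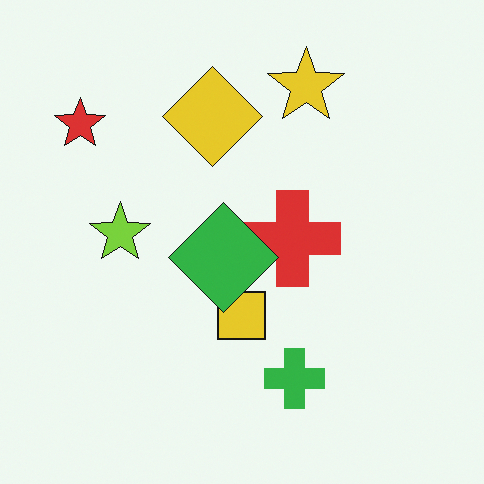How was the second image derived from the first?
This is the original image overlaid with an additional green diamond.

A green diamond appears in the second image that is absent from the first.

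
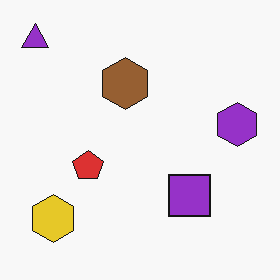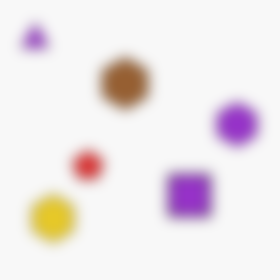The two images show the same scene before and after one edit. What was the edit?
The image was strongly gaussian-blurred.

Shape edges and outlines are uniformly softened across the whole image.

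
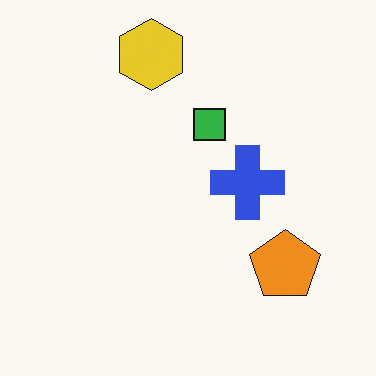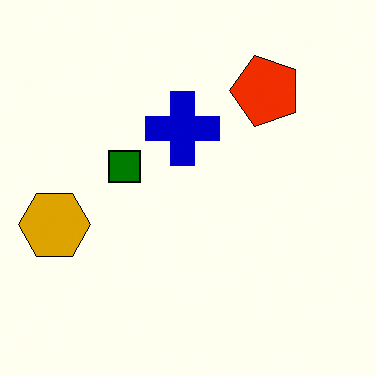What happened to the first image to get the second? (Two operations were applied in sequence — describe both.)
The second image is the first boosted in contrast, then rotated 90° counter-clockwise.

Tones are pushed away from mid-grey across the whole image — a global contrast change. The yellow hexagon sits in the top of the first image and the left of the second — consistent with a whole-image 90° counter-clockwise rotation.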